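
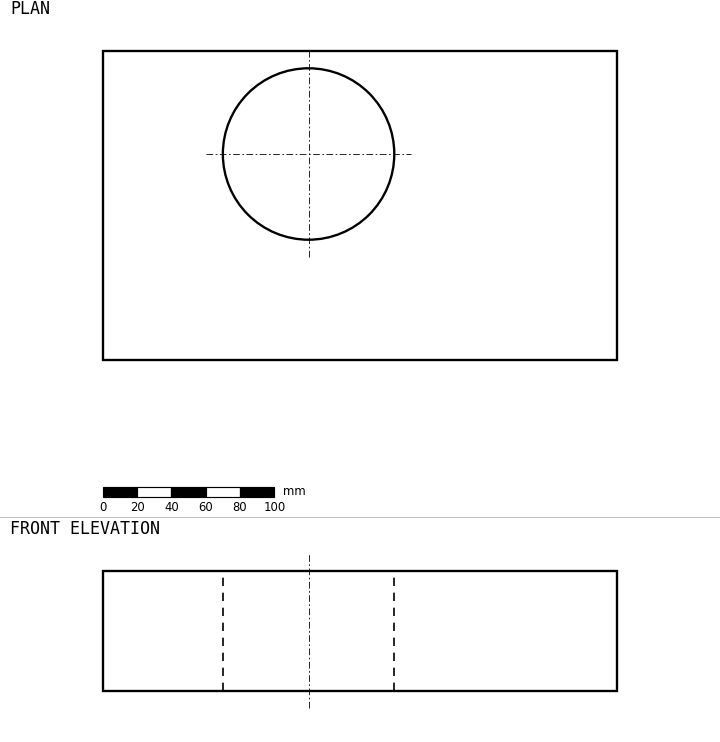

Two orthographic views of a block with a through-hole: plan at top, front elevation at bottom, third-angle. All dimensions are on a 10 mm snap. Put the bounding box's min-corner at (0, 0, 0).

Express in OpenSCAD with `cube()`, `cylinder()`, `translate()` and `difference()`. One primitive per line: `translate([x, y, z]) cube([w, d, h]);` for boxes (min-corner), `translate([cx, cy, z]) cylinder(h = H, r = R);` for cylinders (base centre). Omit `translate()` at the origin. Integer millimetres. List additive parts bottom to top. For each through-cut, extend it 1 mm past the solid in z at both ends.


difference() {
  cube([300, 180, 70]);
  translate([120, 120, -1]) cylinder(h = 72, r = 50);
}


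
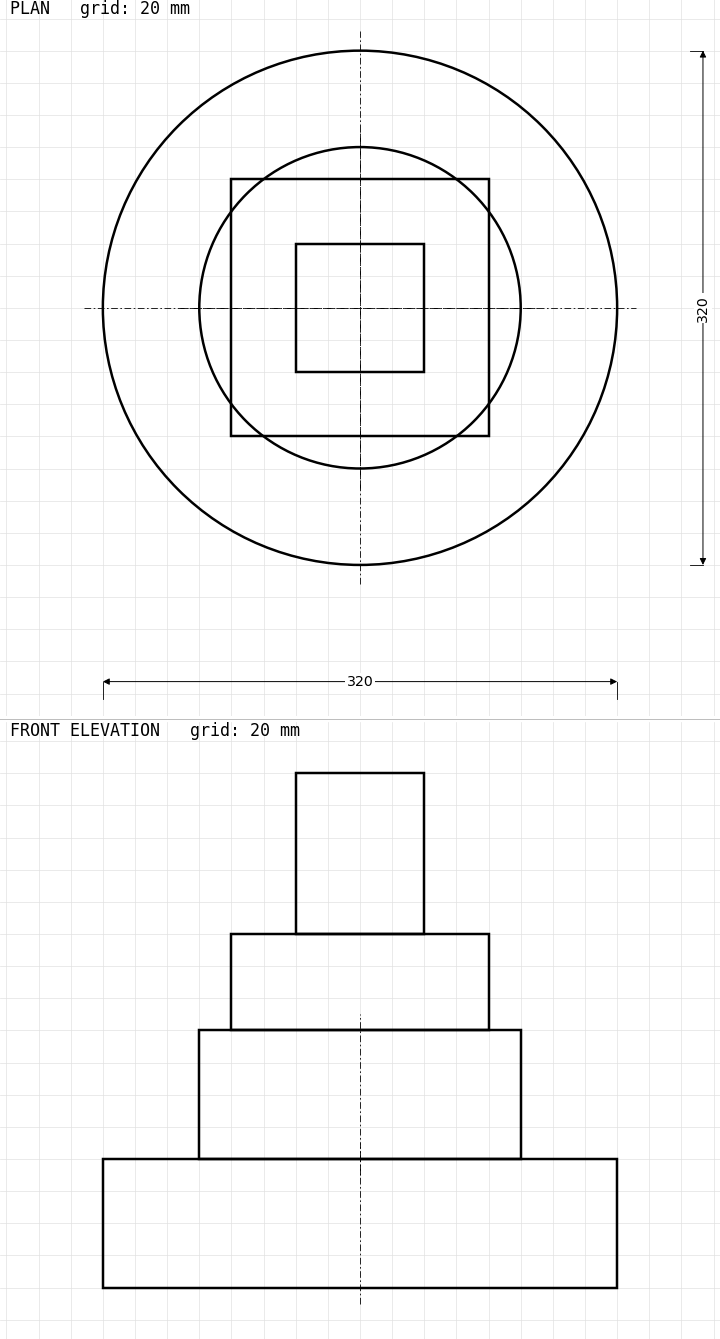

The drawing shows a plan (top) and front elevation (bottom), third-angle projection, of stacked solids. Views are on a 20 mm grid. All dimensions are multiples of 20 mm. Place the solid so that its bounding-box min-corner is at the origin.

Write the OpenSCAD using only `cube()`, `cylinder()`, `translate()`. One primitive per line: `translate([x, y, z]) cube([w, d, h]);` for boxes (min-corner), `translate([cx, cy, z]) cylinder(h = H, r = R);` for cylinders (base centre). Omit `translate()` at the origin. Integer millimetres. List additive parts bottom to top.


translate([160, 160, 0]) cylinder(h = 80, r = 160);
translate([160, 160, 80]) cylinder(h = 80, r = 100);
translate([80, 80, 160]) cube([160, 160, 60]);
translate([120, 120, 220]) cube([80, 80, 100]);


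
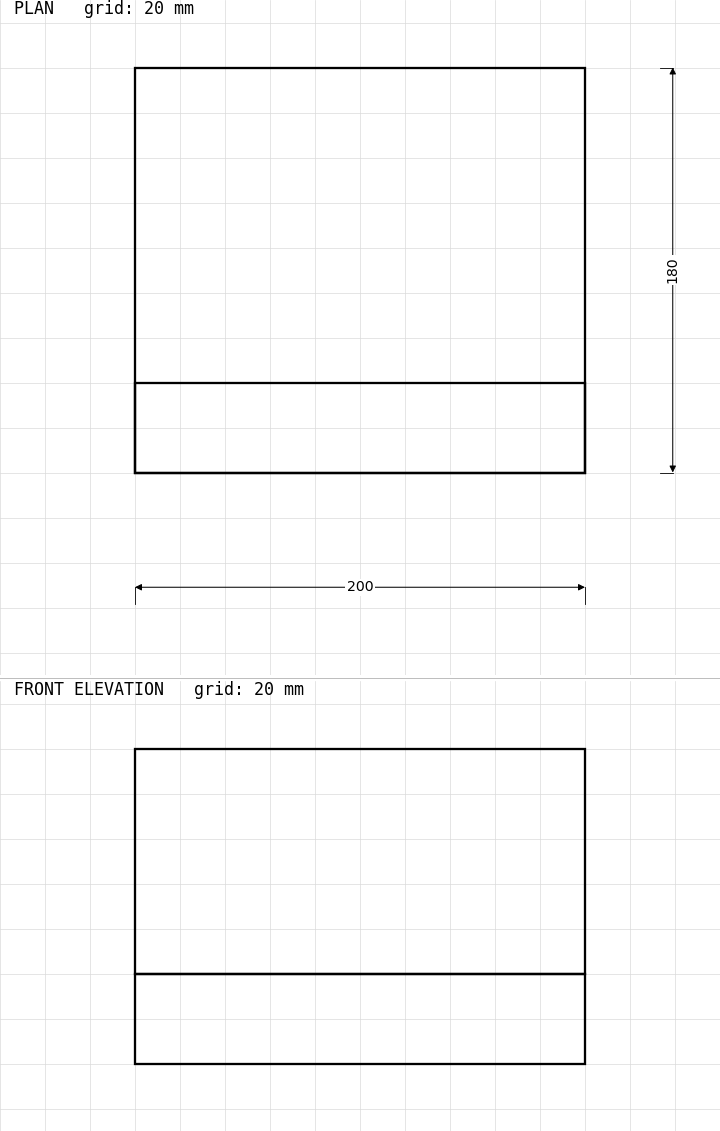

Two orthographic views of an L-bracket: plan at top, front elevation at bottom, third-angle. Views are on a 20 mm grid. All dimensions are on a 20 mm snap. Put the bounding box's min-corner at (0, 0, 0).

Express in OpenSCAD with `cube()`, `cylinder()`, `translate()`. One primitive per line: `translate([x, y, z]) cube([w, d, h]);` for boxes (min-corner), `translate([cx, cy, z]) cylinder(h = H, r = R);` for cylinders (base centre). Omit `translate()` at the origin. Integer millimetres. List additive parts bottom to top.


cube([200, 180, 40]);
translate([0, 0, 40]) cube([200, 40, 100]);


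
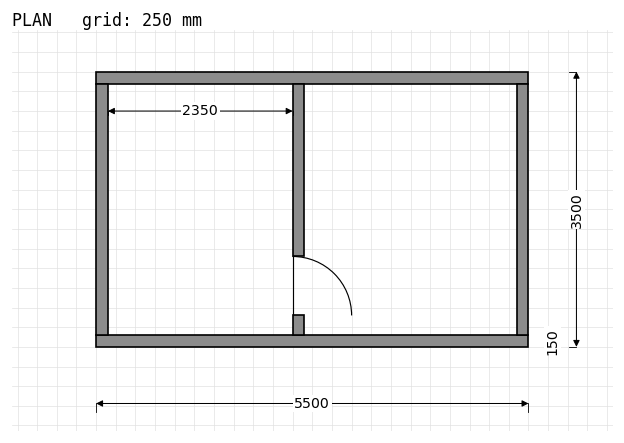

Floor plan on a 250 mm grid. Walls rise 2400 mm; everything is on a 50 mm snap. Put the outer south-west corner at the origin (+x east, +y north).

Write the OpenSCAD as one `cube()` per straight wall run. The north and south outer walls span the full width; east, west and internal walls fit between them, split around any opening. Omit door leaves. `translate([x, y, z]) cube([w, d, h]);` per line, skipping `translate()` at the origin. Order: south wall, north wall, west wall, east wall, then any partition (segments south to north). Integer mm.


cube([5500, 150, 2400]);
translate([0, 3350, 0]) cube([5500, 150, 2400]);
translate([0, 150, 0]) cube([150, 3200, 2400]);
translate([5350, 150, 0]) cube([150, 3200, 2400]);
translate([2500, 150, 0]) cube([150, 250, 2400]);
translate([2500, 1150, 0]) cube([150, 2200, 2400]);


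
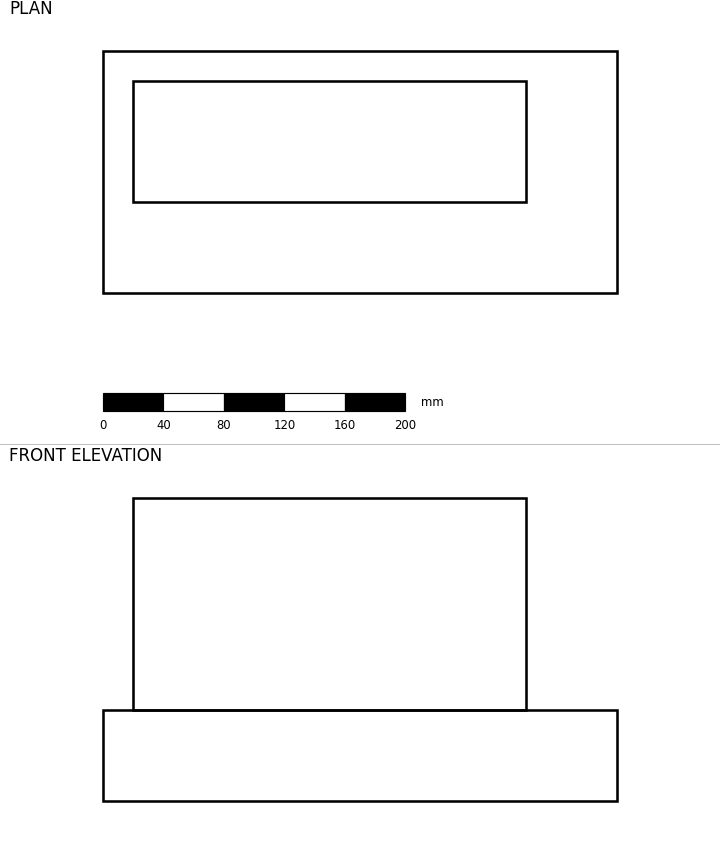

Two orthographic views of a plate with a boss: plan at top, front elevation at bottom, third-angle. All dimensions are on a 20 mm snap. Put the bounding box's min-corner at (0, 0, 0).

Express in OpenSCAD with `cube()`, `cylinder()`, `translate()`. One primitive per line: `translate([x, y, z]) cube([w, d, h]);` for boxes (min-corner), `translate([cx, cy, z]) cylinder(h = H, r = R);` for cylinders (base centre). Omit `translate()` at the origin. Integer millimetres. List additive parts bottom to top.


cube([340, 160, 60]);
translate([20, 60, 60]) cube([260, 80, 140]);


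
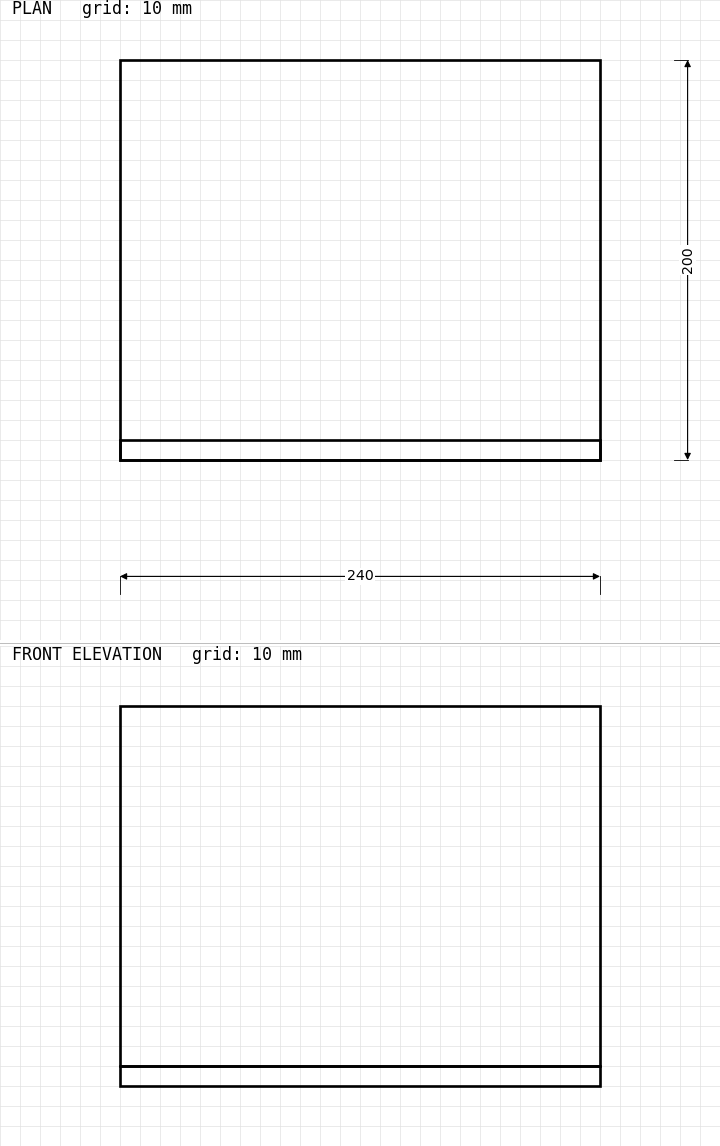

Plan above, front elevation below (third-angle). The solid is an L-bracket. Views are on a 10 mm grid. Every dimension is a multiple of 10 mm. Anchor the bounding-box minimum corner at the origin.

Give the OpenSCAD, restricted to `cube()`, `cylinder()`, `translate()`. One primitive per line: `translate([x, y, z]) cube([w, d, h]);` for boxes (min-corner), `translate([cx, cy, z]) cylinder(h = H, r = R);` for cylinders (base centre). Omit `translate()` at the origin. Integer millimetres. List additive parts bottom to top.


cube([240, 200, 10]);
translate([0, 0, 10]) cube([240, 10, 180]);


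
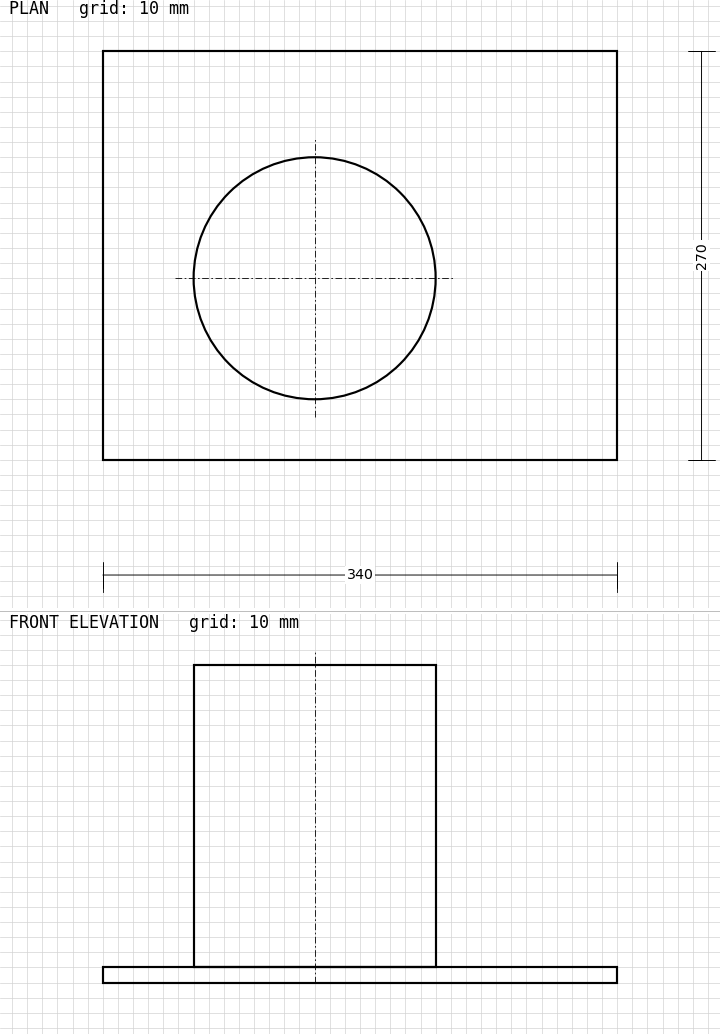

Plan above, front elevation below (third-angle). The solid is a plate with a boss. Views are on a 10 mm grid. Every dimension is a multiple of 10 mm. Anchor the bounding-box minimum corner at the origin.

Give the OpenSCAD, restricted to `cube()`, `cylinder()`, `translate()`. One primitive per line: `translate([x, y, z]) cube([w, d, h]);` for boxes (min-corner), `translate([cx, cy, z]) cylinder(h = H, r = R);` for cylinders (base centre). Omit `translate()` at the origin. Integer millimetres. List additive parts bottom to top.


cube([340, 270, 10]);
translate([140, 120, 10]) cylinder(h = 200, r = 80);


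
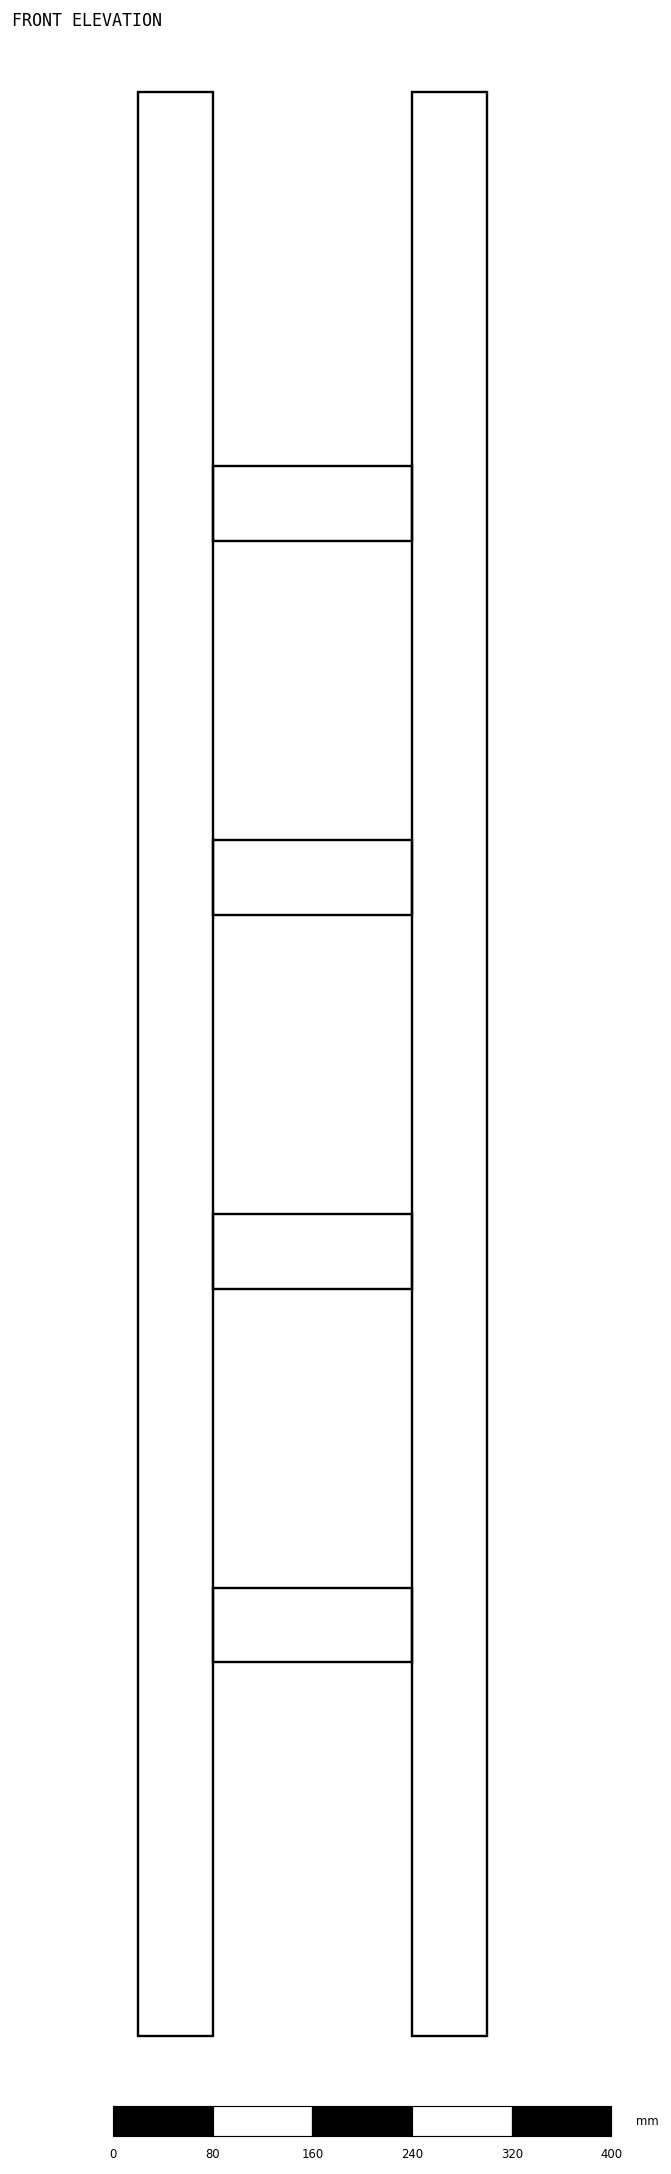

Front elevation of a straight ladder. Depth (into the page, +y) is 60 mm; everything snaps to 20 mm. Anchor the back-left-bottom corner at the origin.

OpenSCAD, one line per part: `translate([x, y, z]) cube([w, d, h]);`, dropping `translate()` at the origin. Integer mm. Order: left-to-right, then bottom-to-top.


cube([60, 60, 1560]);
translate([60, 0, 300]) cube([160, 60, 60]);
translate([60, 0, 600]) cube([160, 60, 60]);
translate([60, 0, 900]) cube([160, 60, 60]);
translate([60, 0, 1200]) cube([160, 60, 60]);
translate([220, 0, 0]) cube([60, 60, 1560]);


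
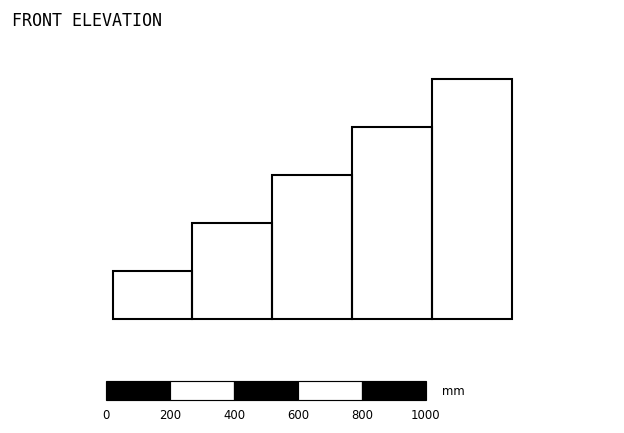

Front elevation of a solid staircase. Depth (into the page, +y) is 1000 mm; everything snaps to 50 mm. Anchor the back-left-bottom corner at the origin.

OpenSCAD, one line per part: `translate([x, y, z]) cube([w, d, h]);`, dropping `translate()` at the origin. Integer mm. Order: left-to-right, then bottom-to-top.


cube([250, 1000, 150]);
translate([250, 0, 0]) cube([250, 1000, 300]);
translate([500, 0, 0]) cube([250, 1000, 450]);
translate([750, 0, 0]) cube([250, 1000, 600]);
translate([1000, 0, 0]) cube([250, 1000, 750]);


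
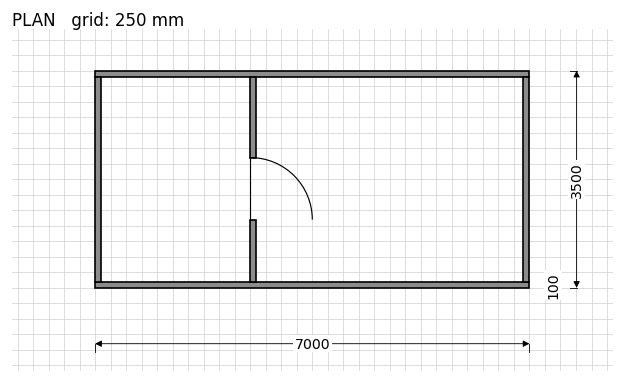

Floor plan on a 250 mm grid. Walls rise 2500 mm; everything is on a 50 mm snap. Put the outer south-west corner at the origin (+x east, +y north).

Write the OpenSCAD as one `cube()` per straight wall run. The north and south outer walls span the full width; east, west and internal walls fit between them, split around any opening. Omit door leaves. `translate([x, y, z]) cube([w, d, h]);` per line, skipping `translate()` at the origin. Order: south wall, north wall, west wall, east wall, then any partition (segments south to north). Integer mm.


cube([7000, 100, 2500]);
translate([0, 3400, 0]) cube([7000, 100, 2500]);
translate([0, 100, 0]) cube([100, 3300, 2500]);
translate([6900, 100, 0]) cube([100, 3300, 2500]);
translate([2500, 100, 0]) cube([100, 1000, 2500]);
translate([2500, 2100, 0]) cube([100, 1300, 2500]);


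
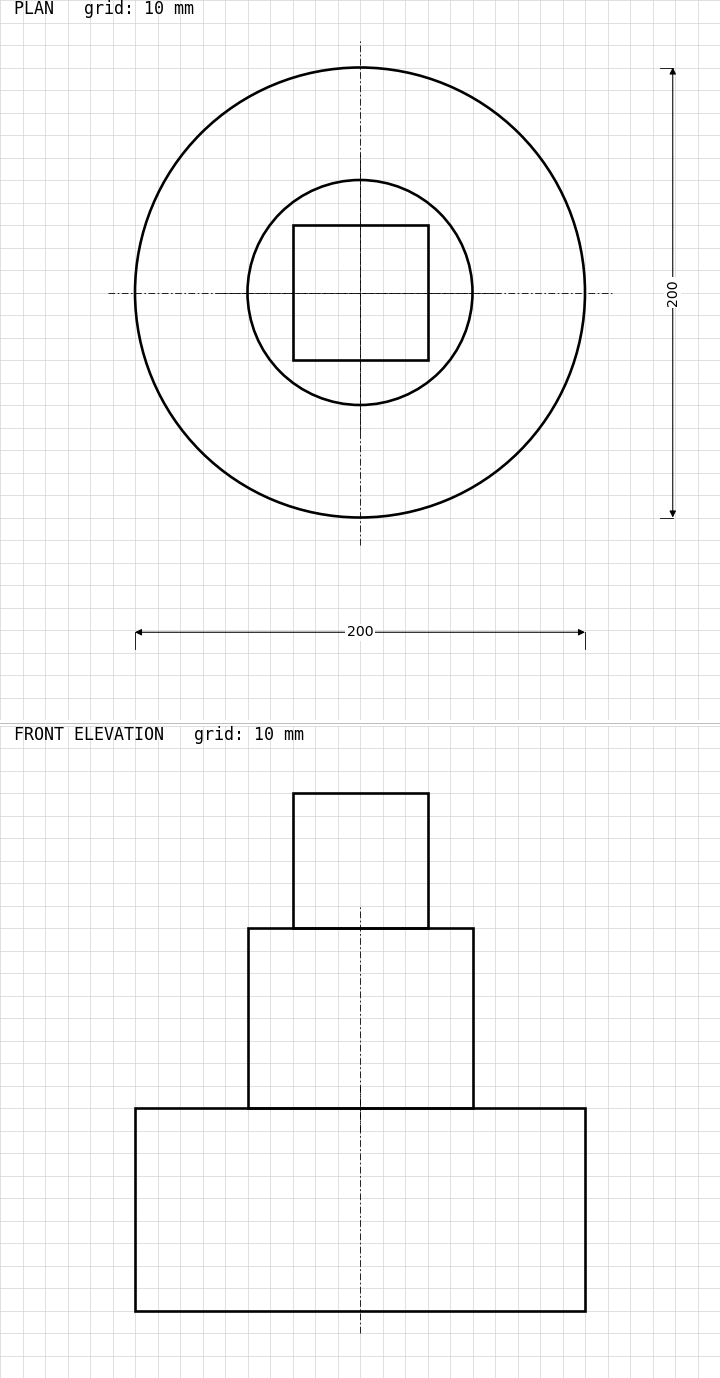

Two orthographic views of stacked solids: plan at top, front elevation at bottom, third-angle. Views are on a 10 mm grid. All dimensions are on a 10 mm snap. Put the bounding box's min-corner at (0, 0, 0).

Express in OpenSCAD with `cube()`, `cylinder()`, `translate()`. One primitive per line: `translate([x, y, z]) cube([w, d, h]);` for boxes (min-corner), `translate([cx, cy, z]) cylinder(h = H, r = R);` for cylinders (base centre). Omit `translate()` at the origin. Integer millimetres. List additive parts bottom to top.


translate([100, 100, 0]) cylinder(h = 90, r = 100);
translate([100, 100, 90]) cylinder(h = 80, r = 50);
translate([70, 70, 170]) cube([60, 60, 60]);


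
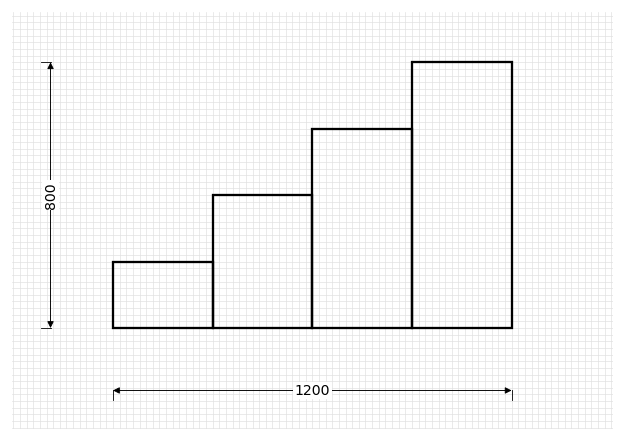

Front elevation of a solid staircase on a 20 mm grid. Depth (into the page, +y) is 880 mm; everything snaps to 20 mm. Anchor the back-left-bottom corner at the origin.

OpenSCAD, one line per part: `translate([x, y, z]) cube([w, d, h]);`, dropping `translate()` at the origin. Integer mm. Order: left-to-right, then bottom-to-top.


cube([300, 880, 200]);
translate([300, 0, 0]) cube([300, 880, 400]);
translate([600, 0, 0]) cube([300, 880, 600]);
translate([900, 0, 0]) cube([300, 880, 800]);


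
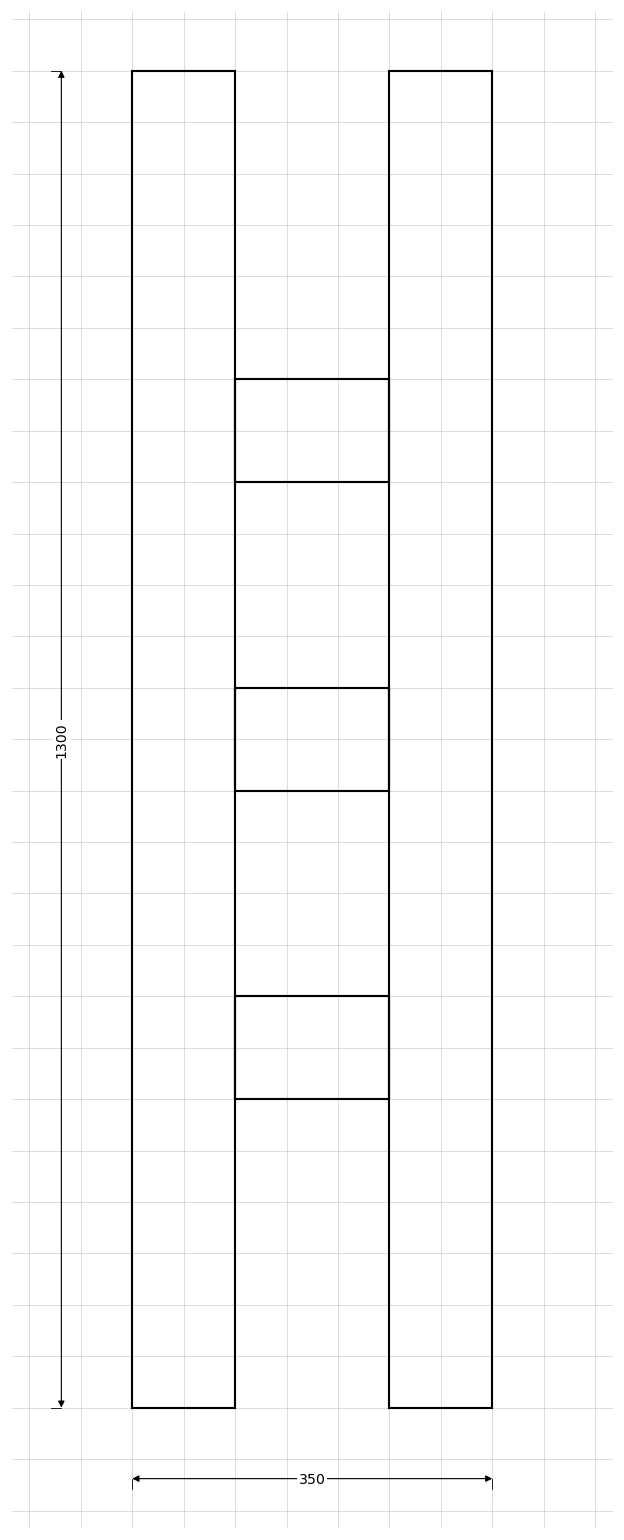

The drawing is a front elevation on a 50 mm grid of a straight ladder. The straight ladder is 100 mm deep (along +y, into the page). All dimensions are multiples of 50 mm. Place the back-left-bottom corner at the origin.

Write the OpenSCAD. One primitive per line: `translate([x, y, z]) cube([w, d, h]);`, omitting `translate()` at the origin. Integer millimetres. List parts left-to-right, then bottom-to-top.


cube([100, 100, 1300]);
translate([100, 0, 300]) cube([150, 100, 100]);
translate([100, 0, 600]) cube([150, 100, 100]);
translate([100, 0, 900]) cube([150, 100, 100]);
translate([250, 0, 0]) cube([100, 100, 1300]);


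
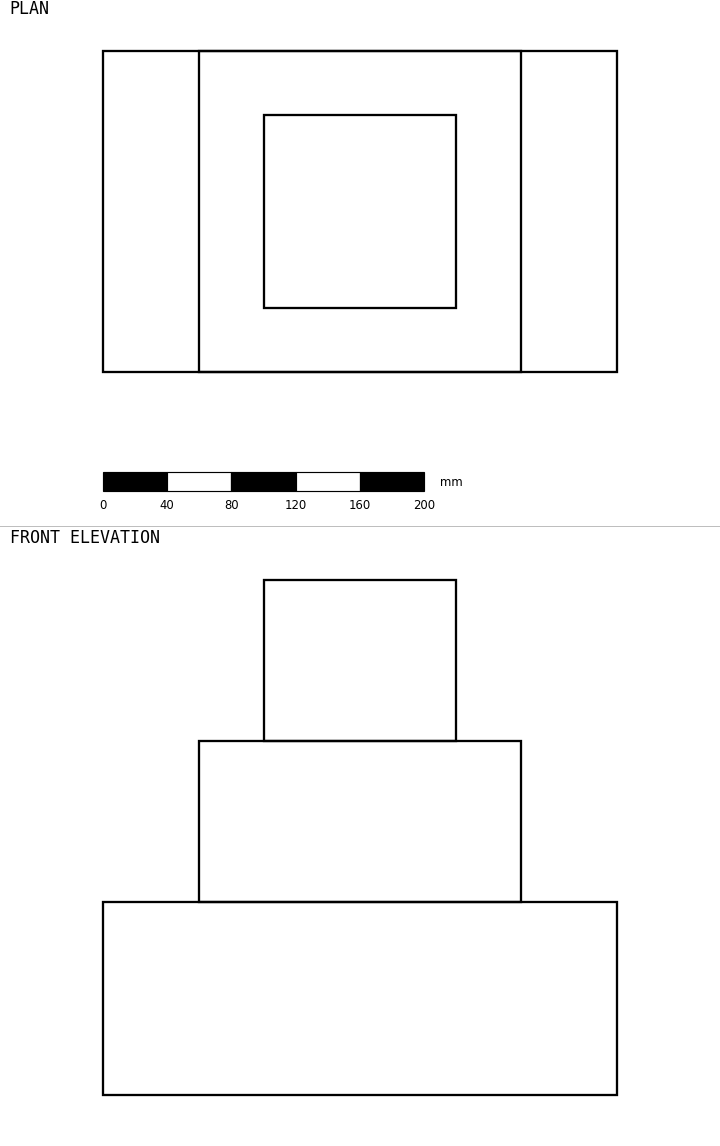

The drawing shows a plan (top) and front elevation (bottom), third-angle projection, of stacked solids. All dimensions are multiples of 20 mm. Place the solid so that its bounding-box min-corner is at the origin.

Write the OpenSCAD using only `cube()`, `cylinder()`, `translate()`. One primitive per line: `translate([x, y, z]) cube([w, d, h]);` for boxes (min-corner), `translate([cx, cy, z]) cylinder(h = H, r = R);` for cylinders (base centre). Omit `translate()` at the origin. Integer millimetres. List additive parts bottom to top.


cube([320, 200, 120]);
translate([60, 0, 120]) cube([200, 200, 100]);
translate([100, 40, 220]) cube([120, 120, 100]);


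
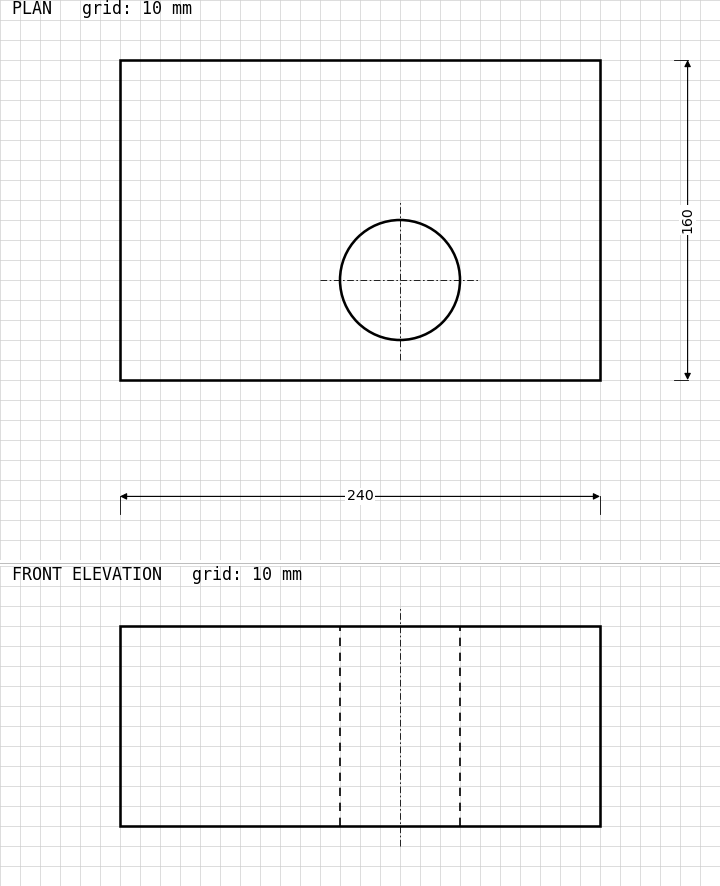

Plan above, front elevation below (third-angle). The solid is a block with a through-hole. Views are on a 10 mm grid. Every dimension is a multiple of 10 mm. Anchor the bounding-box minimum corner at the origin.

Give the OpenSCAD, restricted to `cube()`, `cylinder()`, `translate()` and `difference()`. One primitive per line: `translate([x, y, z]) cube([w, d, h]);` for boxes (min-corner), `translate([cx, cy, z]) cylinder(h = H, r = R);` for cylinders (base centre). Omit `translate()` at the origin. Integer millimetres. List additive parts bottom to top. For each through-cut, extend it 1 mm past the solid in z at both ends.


difference() {
  cube([240, 160, 100]);
  translate([140, 50, -1]) cylinder(h = 102, r = 30);
}


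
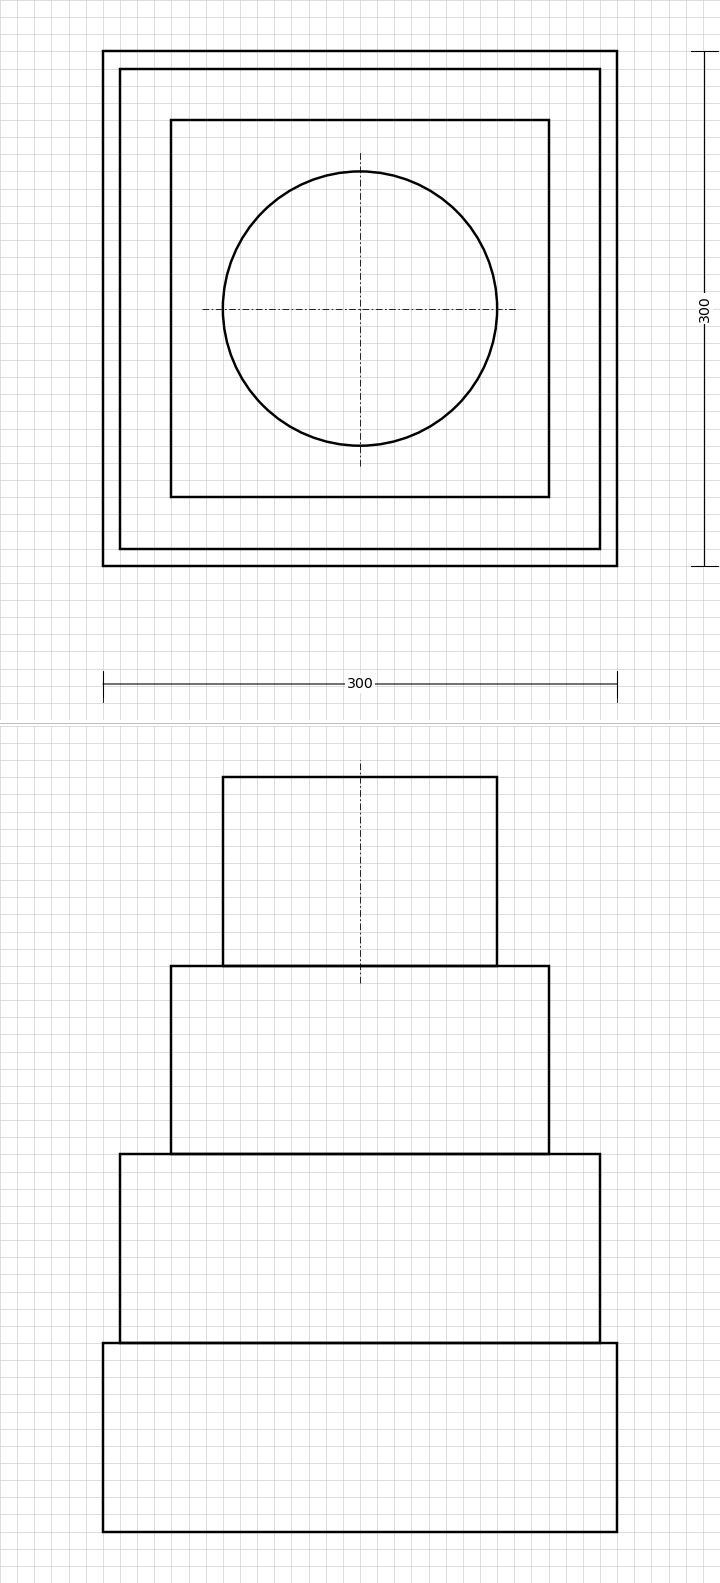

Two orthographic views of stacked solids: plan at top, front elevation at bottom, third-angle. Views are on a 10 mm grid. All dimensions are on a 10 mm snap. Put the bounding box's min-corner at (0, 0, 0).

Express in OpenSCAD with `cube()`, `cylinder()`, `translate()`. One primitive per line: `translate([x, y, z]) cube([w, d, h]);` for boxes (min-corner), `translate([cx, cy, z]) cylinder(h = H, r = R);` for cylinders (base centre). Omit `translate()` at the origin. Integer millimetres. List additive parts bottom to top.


cube([300, 300, 110]);
translate([10, 10, 110]) cube([280, 280, 110]);
translate([40, 40, 220]) cube([220, 220, 110]);
translate([150, 150, 330]) cylinder(h = 110, r = 80);


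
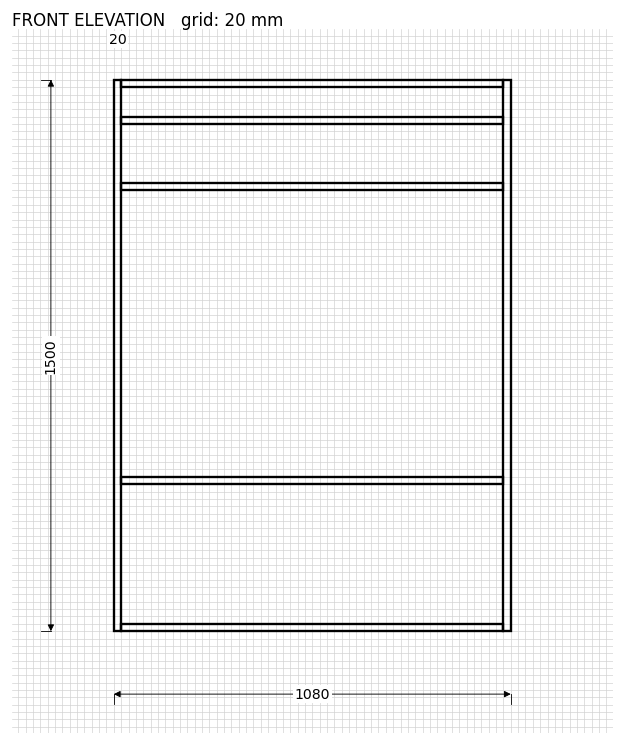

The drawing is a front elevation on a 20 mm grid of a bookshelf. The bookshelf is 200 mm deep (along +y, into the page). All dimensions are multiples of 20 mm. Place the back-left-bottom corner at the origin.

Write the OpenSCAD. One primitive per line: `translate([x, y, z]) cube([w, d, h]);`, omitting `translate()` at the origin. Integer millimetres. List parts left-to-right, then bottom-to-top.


cube([20, 200, 1500]);
translate([20, 0, 0]) cube([1040, 200, 20]);
translate([20, 0, 400]) cube([1040, 200, 20]);
translate([20, 0, 1200]) cube([1040, 200, 20]);
translate([20, 0, 1380]) cube([1040, 200, 20]);
translate([20, 0, 1480]) cube([1040, 200, 20]);
translate([1060, 0, 0]) cube([20, 200, 1500]);


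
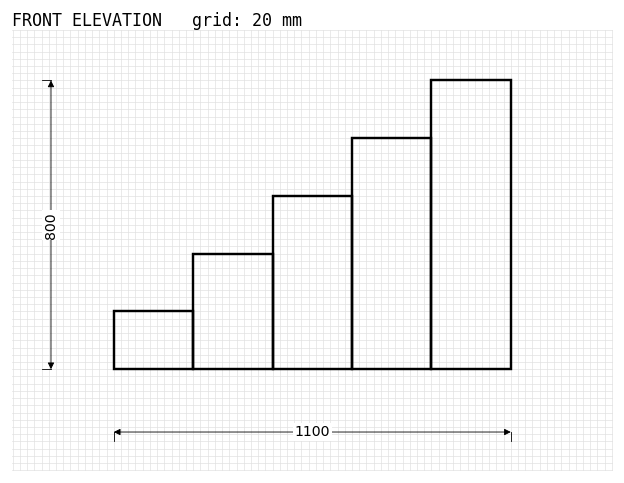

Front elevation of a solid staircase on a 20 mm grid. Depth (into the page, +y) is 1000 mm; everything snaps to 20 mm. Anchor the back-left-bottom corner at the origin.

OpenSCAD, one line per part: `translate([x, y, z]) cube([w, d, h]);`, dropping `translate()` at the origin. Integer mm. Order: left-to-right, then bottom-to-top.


cube([220, 1000, 160]);
translate([220, 0, 0]) cube([220, 1000, 320]);
translate([440, 0, 0]) cube([220, 1000, 480]);
translate([660, 0, 0]) cube([220, 1000, 640]);
translate([880, 0, 0]) cube([220, 1000, 800]);


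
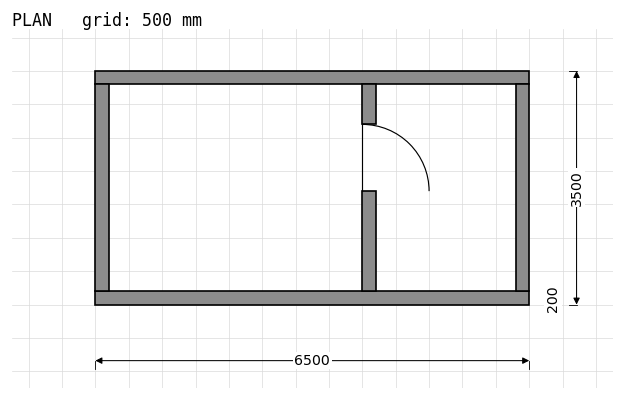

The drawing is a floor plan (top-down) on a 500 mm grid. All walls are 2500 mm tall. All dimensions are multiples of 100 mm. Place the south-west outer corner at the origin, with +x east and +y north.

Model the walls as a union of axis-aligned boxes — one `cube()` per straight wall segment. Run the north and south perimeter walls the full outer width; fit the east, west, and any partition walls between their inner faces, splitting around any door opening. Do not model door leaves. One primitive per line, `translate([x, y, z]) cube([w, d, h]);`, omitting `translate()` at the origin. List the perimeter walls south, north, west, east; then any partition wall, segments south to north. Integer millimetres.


cube([6500, 200, 2500]);
translate([0, 3300, 0]) cube([6500, 200, 2500]);
translate([0, 200, 0]) cube([200, 3100, 2500]);
translate([6300, 200, 0]) cube([200, 3100, 2500]);
translate([4000, 200, 0]) cube([200, 1500, 2500]);
translate([4000, 2700, 0]) cube([200, 600, 2500]);


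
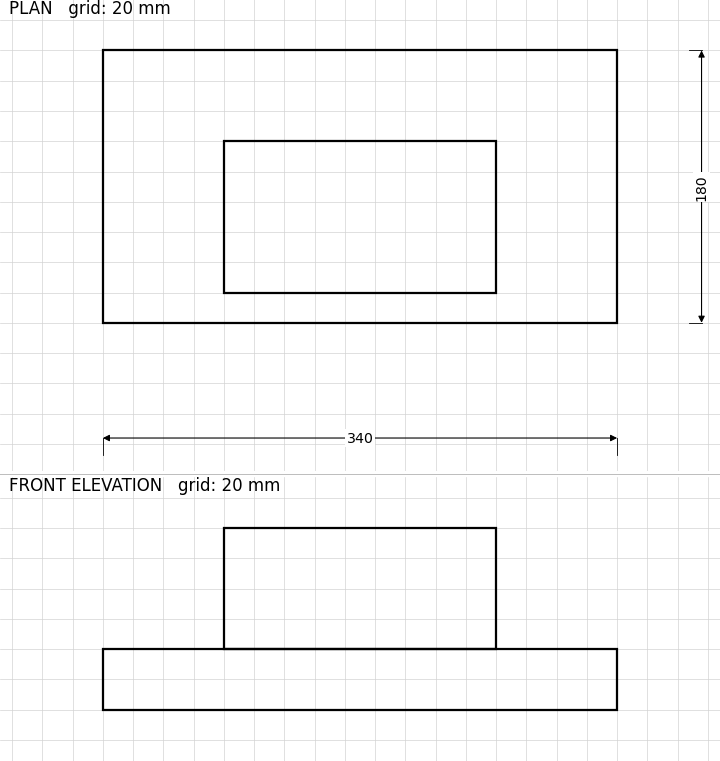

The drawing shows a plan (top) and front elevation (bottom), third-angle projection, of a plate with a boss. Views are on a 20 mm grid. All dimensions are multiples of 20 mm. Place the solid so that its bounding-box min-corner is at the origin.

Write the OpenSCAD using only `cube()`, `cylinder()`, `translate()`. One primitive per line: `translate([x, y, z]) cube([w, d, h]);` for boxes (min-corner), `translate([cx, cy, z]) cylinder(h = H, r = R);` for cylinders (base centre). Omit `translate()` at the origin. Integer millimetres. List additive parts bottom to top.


cube([340, 180, 40]);
translate([80, 20, 40]) cube([180, 100, 80]);


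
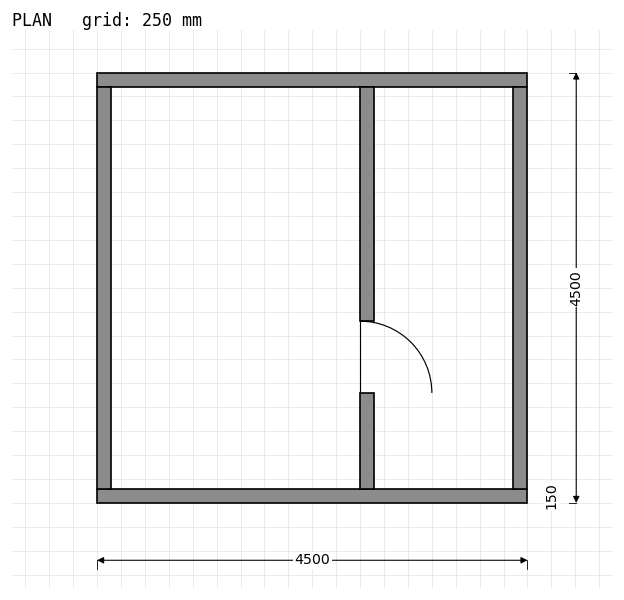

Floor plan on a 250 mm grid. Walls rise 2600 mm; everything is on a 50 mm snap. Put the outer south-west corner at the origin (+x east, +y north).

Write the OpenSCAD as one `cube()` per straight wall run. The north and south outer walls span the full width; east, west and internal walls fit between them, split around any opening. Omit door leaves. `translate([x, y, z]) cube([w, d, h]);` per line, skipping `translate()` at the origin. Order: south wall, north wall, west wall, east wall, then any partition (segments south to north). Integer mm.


cube([4500, 150, 2600]);
translate([0, 4350, 0]) cube([4500, 150, 2600]);
translate([0, 150, 0]) cube([150, 4200, 2600]);
translate([4350, 150, 0]) cube([150, 4200, 2600]);
translate([2750, 150, 0]) cube([150, 1000, 2600]);
translate([2750, 1900, 0]) cube([150, 2450, 2600]);


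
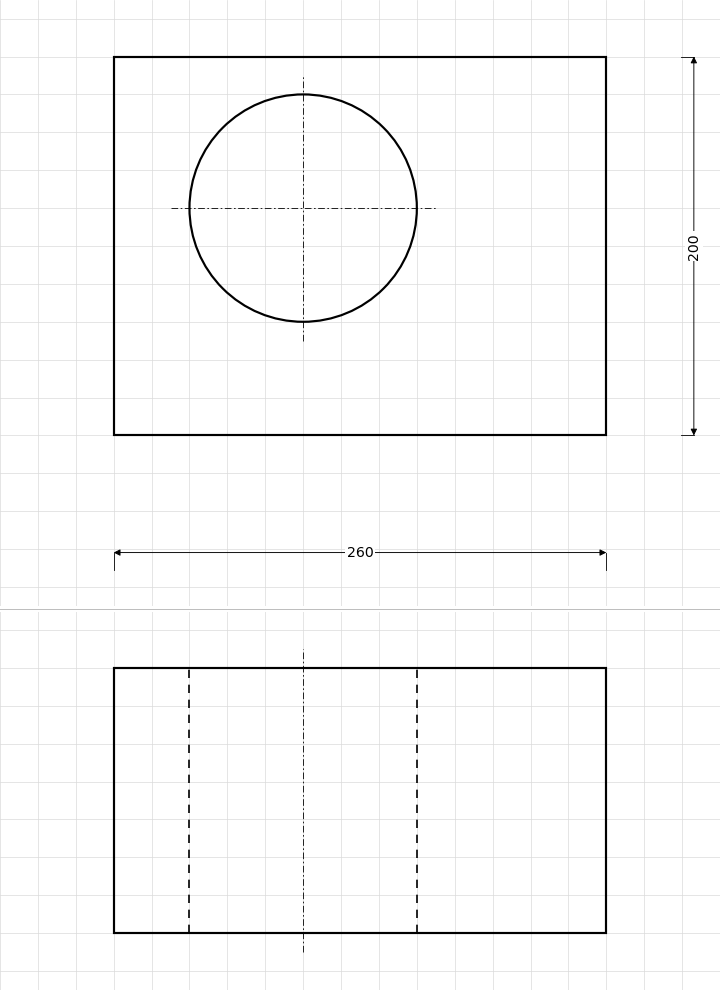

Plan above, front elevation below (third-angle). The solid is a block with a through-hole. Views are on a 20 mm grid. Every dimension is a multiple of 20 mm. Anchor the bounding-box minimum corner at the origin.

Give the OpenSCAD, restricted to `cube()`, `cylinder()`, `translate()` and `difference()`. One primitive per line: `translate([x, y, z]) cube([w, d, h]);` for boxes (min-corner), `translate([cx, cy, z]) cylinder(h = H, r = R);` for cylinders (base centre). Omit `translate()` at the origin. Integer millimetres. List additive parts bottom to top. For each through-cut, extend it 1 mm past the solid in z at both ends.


difference() {
  cube([260, 200, 140]);
  translate([100, 120, -1]) cylinder(h = 142, r = 60);
}


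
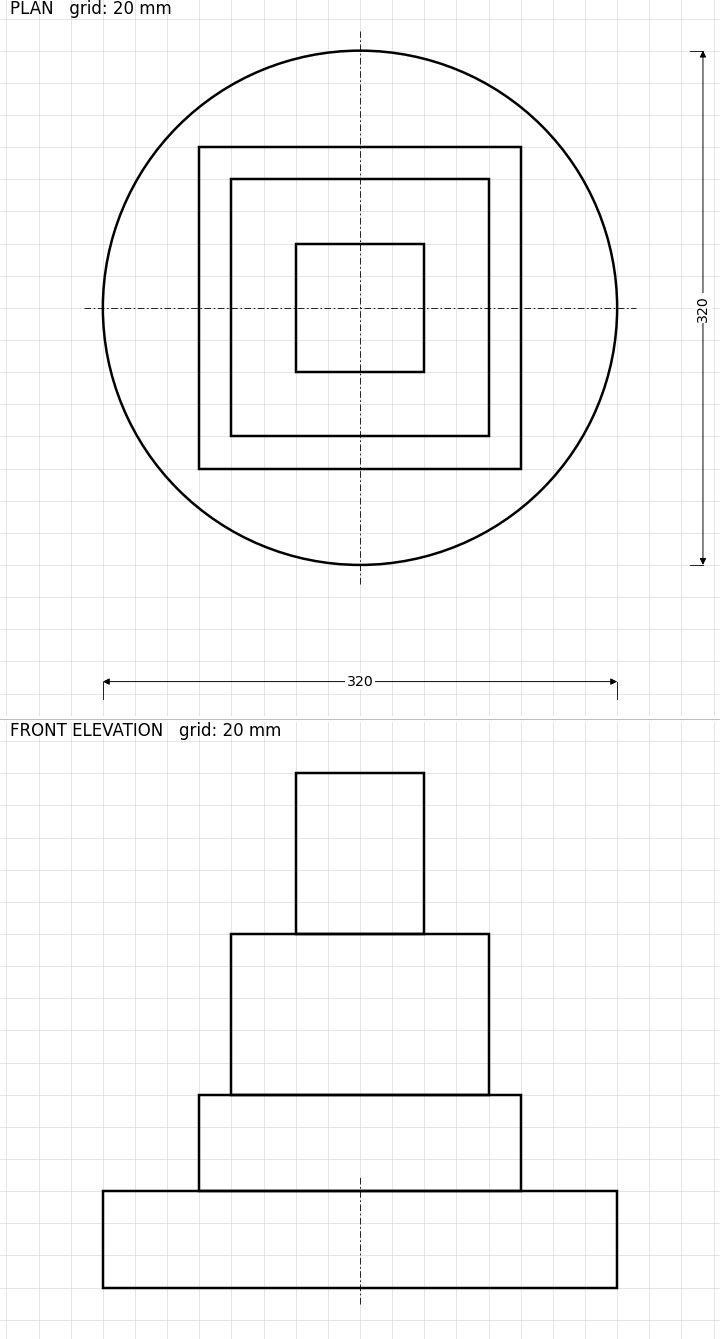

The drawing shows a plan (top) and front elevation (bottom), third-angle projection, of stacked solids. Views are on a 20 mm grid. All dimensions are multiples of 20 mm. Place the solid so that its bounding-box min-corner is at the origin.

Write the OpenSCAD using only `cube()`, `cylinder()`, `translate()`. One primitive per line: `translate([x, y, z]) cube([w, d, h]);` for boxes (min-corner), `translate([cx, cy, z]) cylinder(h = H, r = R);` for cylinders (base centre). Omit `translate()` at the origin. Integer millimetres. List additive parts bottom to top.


translate([160, 160, 0]) cylinder(h = 60, r = 160);
translate([60, 60, 60]) cube([200, 200, 60]);
translate([80, 80, 120]) cube([160, 160, 100]);
translate([120, 120, 220]) cube([80, 80, 100]);


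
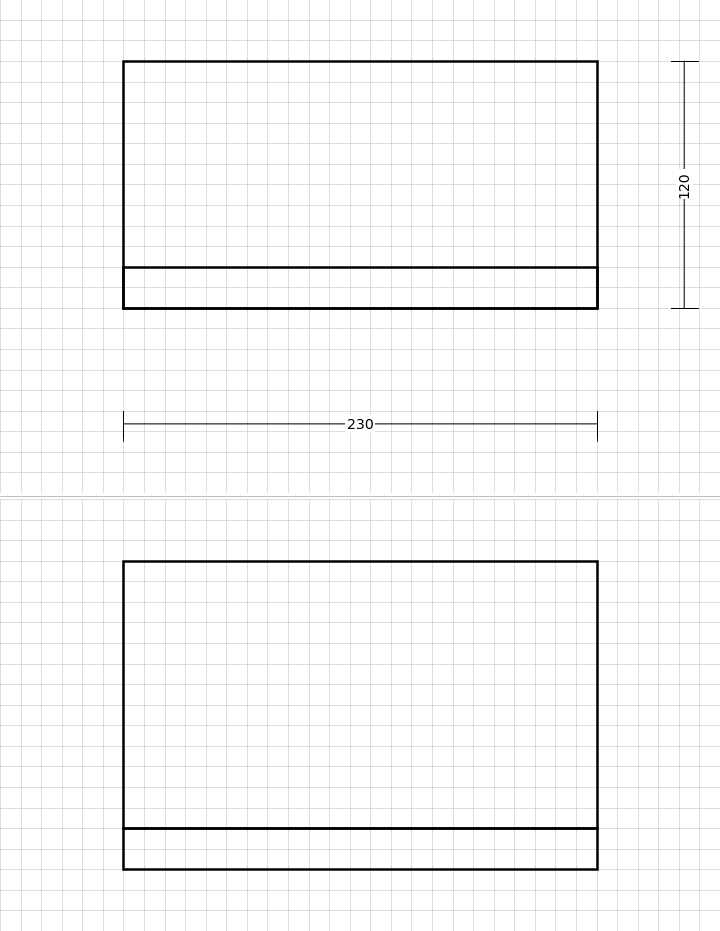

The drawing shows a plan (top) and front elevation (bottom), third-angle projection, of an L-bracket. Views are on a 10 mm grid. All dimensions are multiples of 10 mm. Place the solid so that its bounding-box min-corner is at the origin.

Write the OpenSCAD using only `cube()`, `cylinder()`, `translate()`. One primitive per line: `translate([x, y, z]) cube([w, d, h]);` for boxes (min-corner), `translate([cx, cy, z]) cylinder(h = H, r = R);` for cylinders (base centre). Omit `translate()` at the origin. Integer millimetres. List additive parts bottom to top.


cube([230, 120, 20]);
translate([0, 0, 20]) cube([230, 20, 130]);


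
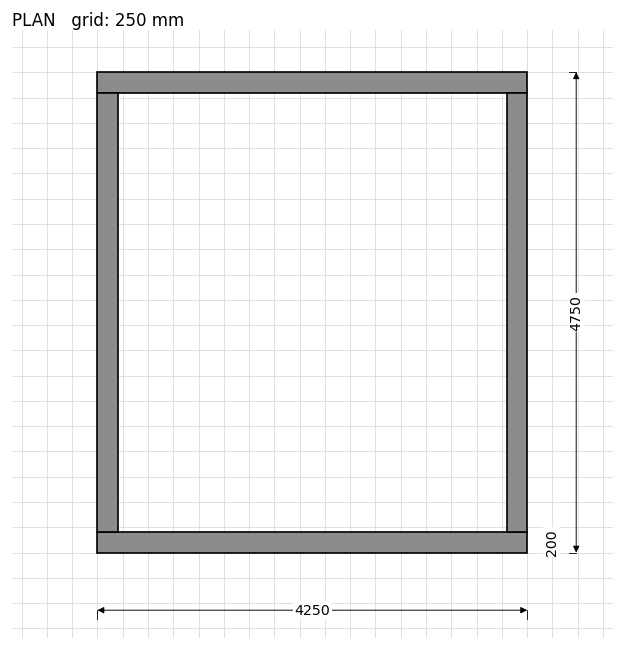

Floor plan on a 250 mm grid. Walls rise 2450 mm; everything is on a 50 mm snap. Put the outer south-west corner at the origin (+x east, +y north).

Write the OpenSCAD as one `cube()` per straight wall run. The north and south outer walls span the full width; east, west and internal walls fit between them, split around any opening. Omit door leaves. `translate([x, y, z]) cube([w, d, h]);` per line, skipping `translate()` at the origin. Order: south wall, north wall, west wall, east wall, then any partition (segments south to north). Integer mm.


cube([4250, 200, 2450]);
translate([0, 4550, 0]) cube([4250, 200, 2450]);
translate([0, 200, 0]) cube([200, 4350, 2450]);
translate([4050, 200, 0]) cube([200, 4350, 2450]);


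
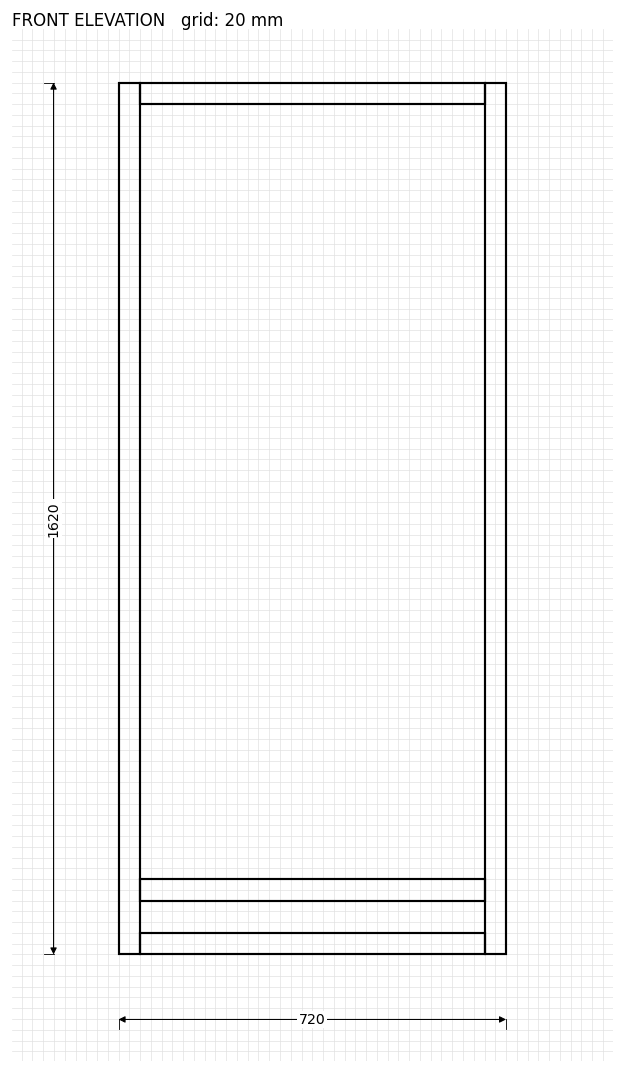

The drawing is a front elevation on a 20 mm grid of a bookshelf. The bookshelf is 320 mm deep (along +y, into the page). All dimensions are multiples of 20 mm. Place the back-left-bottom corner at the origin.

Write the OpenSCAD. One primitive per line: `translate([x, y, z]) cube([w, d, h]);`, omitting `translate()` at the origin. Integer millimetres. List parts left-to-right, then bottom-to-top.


cube([40, 320, 1620]);
translate([40, 0, 0]) cube([640, 320, 40]);
translate([40, 0, 100]) cube([640, 320, 40]);
translate([40, 0, 1580]) cube([640, 320, 40]);
translate([680, 0, 0]) cube([40, 320, 1620]);


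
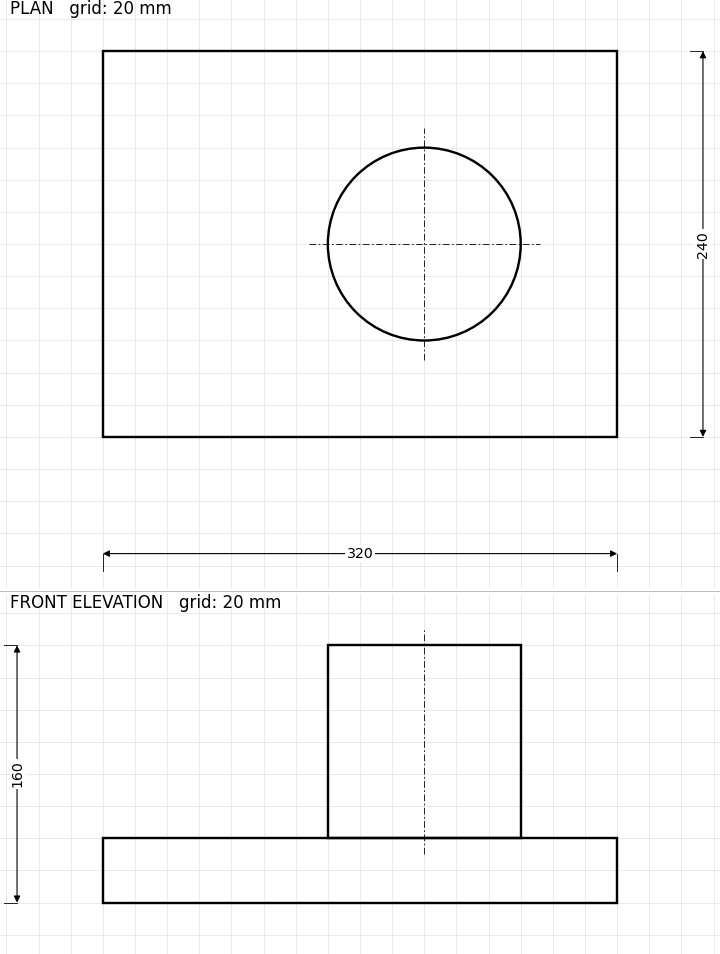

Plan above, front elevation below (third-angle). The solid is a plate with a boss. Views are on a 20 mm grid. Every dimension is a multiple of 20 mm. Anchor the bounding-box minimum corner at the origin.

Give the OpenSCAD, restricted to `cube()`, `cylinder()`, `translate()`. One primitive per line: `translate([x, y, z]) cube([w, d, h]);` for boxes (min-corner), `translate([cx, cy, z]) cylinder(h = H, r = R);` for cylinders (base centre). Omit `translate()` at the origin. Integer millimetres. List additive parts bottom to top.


cube([320, 240, 40]);
translate([200, 120, 40]) cylinder(h = 120, r = 60);


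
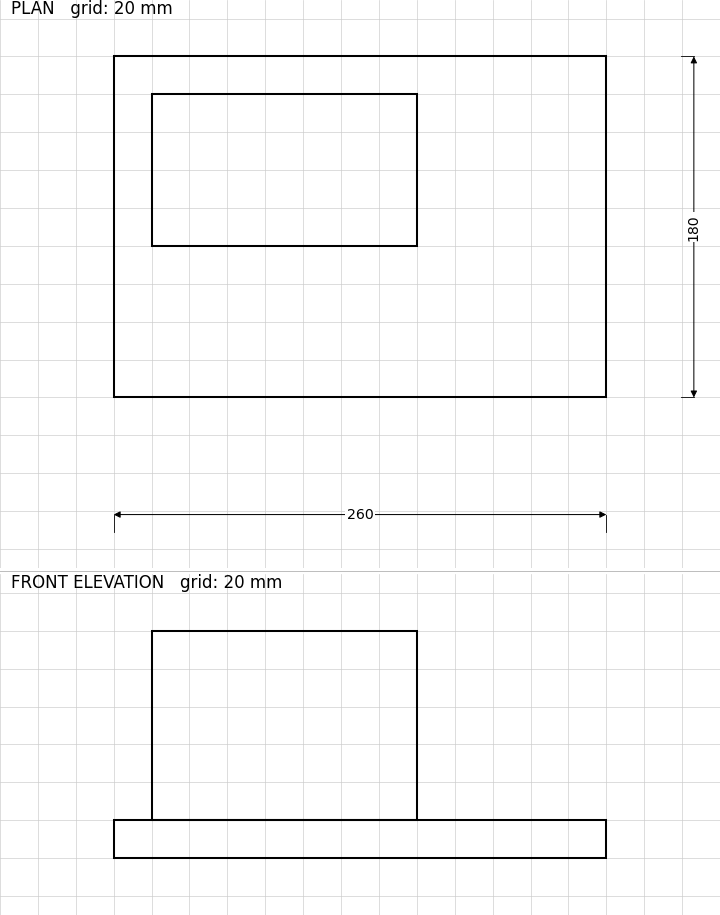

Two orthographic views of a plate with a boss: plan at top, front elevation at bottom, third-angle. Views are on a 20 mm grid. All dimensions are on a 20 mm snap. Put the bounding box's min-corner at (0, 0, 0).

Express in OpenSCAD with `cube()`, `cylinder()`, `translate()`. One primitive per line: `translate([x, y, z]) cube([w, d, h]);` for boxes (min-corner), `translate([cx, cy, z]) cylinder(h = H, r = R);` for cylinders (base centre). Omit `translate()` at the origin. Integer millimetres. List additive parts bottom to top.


cube([260, 180, 20]);
translate([20, 80, 20]) cube([140, 80, 100]);


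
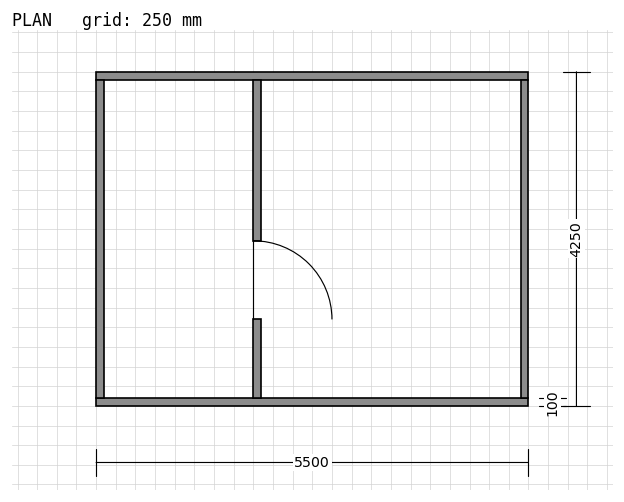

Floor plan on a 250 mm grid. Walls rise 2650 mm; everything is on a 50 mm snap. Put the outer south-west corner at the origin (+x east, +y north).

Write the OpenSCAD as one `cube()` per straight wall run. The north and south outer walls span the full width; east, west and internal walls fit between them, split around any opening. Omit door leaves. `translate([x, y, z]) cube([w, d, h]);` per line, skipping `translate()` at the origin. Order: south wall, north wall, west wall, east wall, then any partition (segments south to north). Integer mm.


cube([5500, 100, 2650]);
translate([0, 4150, 0]) cube([5500, 100, 2650]);
translate([0, 100, 0]) cube([100, 4050, 2650]);
translate([5400, 100, 0]) cube([100, 4050, 2650]);
translate([2000, 100, 0]) cube([100, 1000, 2650]);
translate([2000, 2100, 0]) cube([100, 2050, 2650]);


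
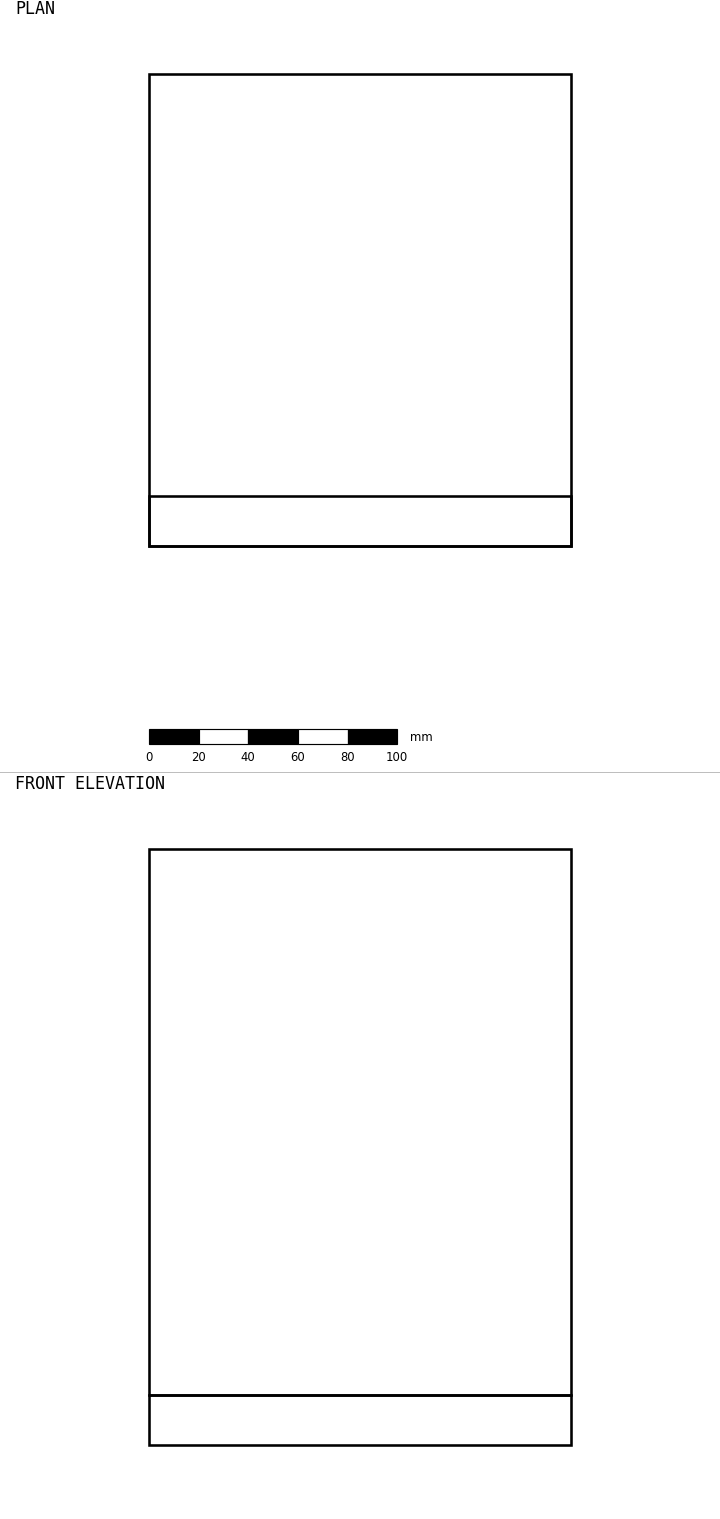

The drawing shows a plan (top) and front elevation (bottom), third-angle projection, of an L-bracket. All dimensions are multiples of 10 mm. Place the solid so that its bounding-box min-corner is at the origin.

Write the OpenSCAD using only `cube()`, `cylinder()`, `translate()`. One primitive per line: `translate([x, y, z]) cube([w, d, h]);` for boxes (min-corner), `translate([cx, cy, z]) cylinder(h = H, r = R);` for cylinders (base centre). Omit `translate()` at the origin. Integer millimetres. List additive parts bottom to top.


cube([170, 190, 20]);
translate([0, 0, 20]) cube([170, 20, 220]);


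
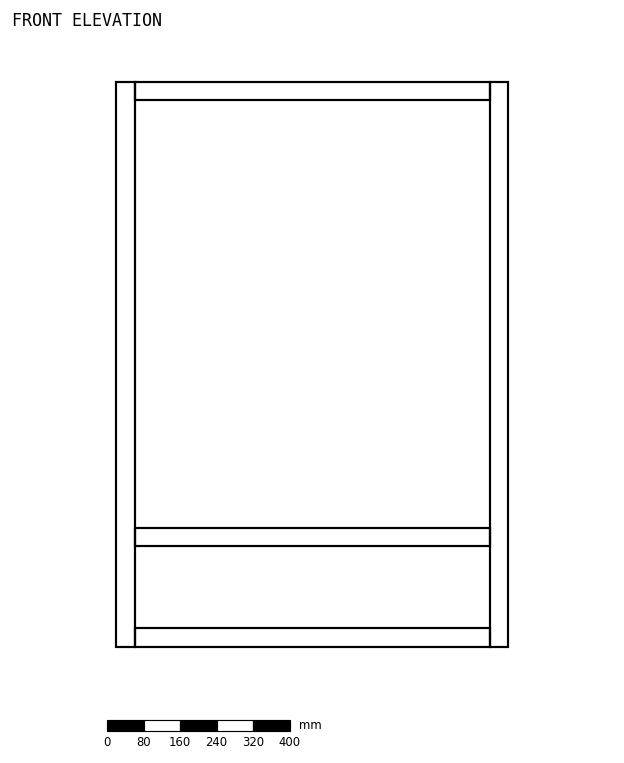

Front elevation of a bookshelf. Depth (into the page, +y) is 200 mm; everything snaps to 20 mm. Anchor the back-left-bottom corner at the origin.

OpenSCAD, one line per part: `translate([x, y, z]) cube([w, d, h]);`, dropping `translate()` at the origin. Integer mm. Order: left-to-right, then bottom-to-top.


cube([40, 200, 1240]);
translate([40, 0, 0]) cube([780, 200, 40]);
translate([40, 0, 220]) cube([780, 200, 40]);
translate([40, 0, 1200]) cube([780, 200, 40]);
translate([820, 0, 0]) cube([40, 200, 1240]);


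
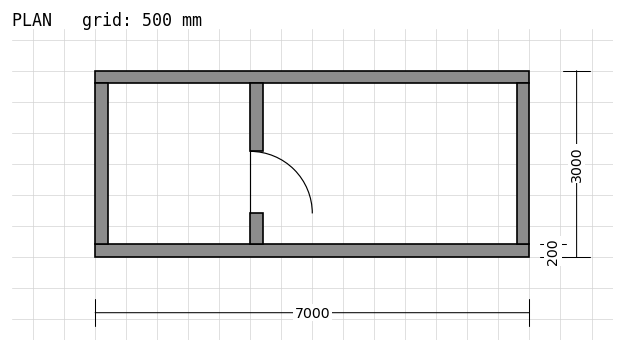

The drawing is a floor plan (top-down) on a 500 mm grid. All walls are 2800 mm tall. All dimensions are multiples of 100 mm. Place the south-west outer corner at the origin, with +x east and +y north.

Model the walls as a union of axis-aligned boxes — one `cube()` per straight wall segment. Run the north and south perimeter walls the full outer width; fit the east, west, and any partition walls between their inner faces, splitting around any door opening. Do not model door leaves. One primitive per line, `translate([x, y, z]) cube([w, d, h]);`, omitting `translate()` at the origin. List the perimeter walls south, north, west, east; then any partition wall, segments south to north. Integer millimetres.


cube([7000, 200, 2800]);
translate([0, 2800, 0]) cube([7000, 200, 2800]);
translate([0, 200, 0]) cube([200, 2600, 2800]);
translate([6800, 200, 0]) cube([200, 2600, 2800]);
translate([2500, 200, 0]) cube([200, 500, 2800]);
translate([2500, 1700, 0]) cube([200, 1100, 2800]);


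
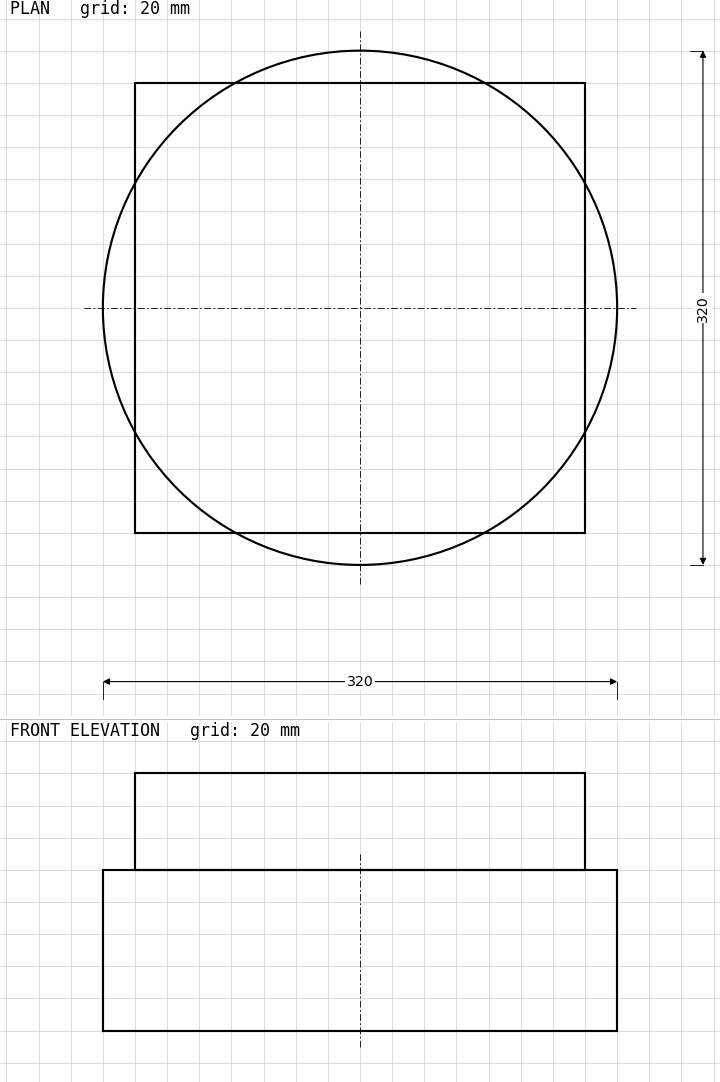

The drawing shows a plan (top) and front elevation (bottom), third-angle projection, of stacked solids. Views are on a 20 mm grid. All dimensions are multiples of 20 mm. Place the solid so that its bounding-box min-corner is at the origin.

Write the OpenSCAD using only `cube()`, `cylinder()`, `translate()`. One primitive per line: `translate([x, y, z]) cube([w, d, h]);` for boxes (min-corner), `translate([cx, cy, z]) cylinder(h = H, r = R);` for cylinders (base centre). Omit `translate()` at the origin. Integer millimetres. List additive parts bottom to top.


translate([160, 160, 0]) cylinder(h = 100, r = 160);
translate([20, 20, 100]) cube([280, 280, 60]);


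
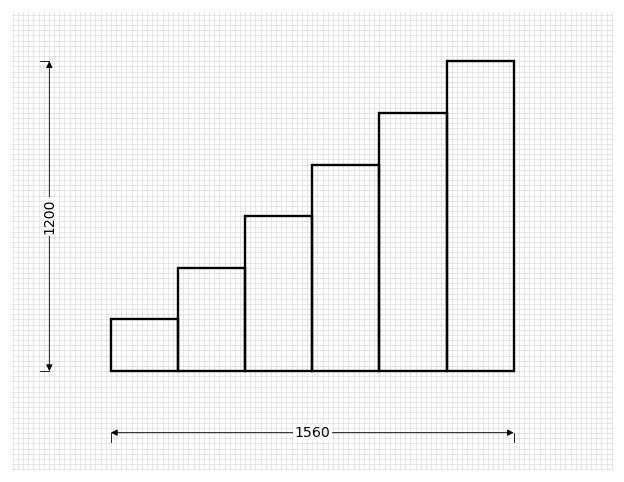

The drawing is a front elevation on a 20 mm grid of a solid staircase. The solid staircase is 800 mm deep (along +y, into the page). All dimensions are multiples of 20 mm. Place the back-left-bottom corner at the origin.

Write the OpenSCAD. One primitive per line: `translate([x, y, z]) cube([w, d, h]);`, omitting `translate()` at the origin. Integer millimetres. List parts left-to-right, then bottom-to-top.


cube([260, 800, 200]);
translate([260, 0, 0]) cube([260, 800, 400]);
translate([520, 0, 0]) cube([260, 800, 600]);
translate([780, 0, 0]) cube([260, 800, 800]);
translate([1040, 0, 0]) cube([260, 800, 1000]);
translate([1300, 0, 0]) cube([260, 800, 1200]);


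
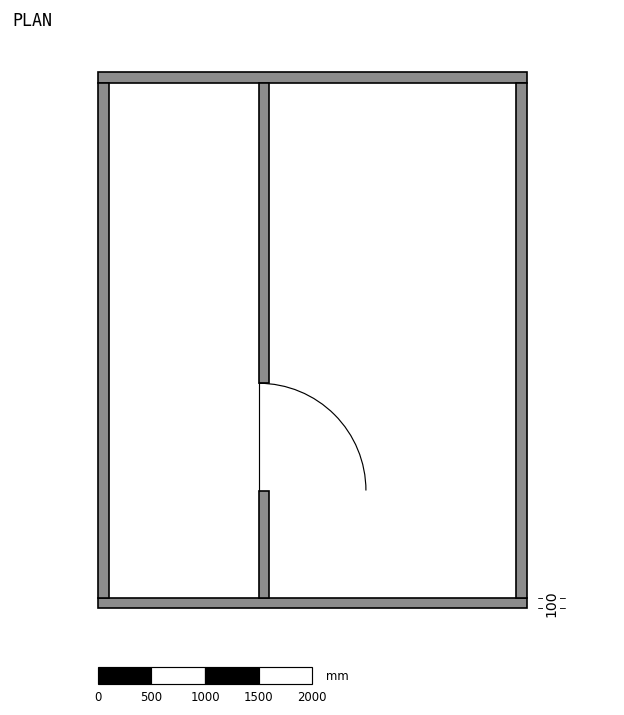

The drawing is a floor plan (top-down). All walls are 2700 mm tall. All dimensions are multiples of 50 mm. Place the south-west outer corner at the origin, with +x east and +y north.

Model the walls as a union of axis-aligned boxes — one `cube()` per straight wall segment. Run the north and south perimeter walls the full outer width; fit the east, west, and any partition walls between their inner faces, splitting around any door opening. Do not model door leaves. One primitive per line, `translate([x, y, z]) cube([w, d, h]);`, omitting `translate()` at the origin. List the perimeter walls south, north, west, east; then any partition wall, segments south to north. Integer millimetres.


cube([4000, 100, 2700]);
translate([0, 4900, 0]) cube([4000, 100, 2700]);
translate([0, 100, 0]) cube([100, 4800, 2700]);
translate([3900, 100, 0]) cube([100, 4800, 2700]);
translate([1500, 100, 0]) cube([100, 1000, 2700]);
translate([1500, 2100, 0]) cube([100, 2800, 2700]);


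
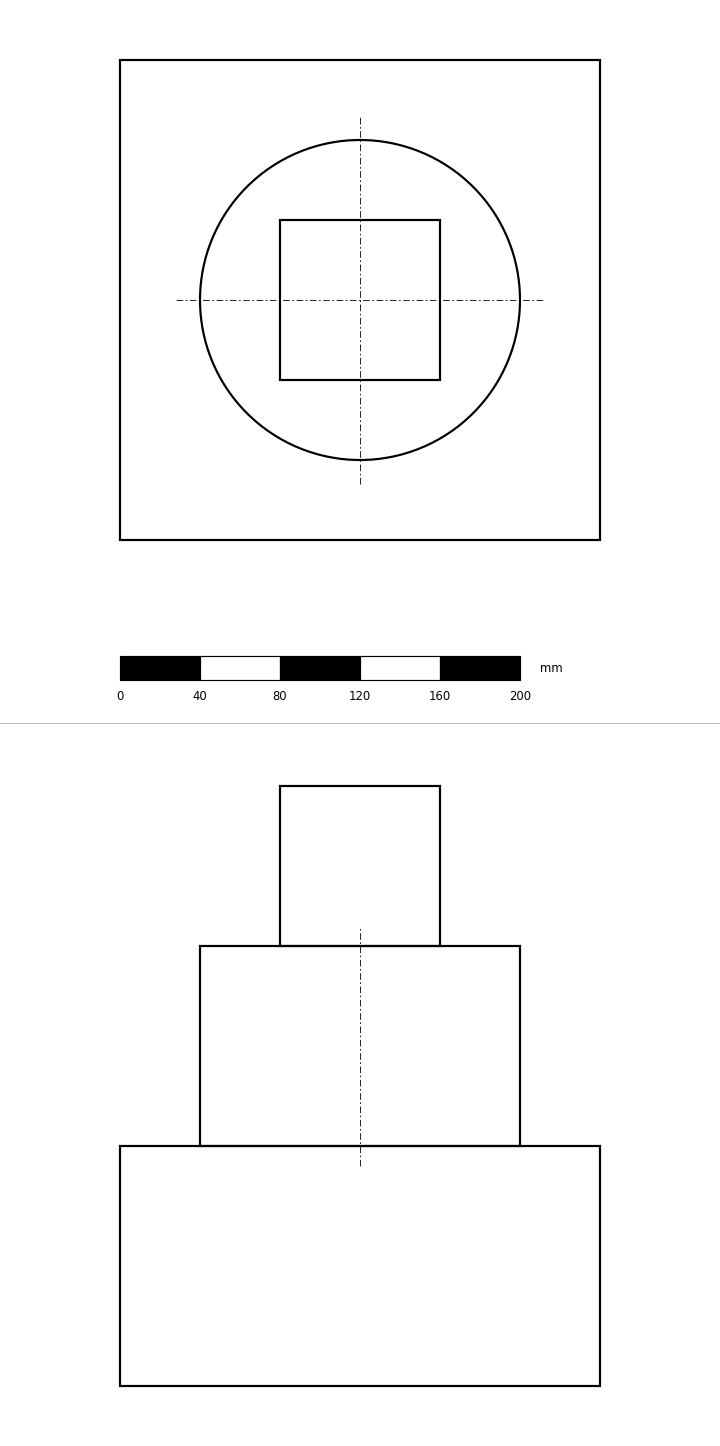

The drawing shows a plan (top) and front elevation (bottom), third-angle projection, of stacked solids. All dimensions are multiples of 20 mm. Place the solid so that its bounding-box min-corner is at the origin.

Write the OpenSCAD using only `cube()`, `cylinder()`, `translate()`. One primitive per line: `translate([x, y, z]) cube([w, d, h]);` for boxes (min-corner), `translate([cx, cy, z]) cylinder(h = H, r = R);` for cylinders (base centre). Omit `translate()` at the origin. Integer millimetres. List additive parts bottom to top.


cube([240, 240, 120]);
translate([120, 120, 120]) cylinder(h = 100, r = 80);
translate([80, 80, 220]) cube([80, 80, 80]);
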